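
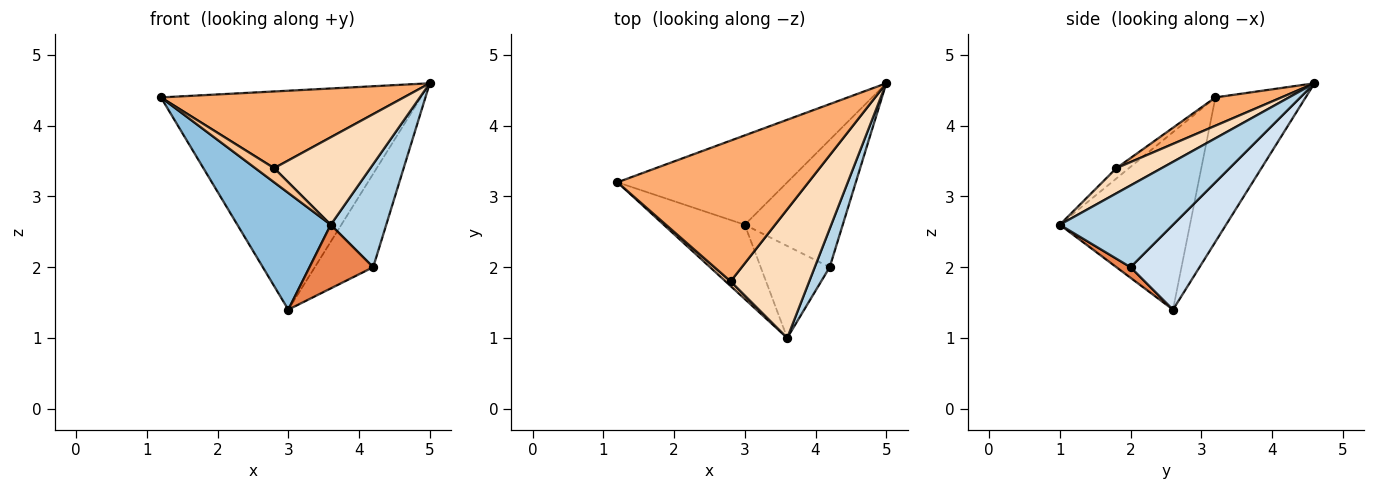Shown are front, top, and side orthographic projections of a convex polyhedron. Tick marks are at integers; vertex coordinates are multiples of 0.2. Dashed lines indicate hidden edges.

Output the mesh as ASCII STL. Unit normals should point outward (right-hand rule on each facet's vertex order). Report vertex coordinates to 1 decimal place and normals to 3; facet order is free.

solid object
 facet normal -0.306 0.881 -0.360
  outer loop
   vertex 3.0 2.6 1.4
   vertex 1.2 3.2 4.4
   vertex 5.0 4.6 4.6
  endloop
 endfacet
 facet normal -0.762 -0.547 -0.348
  outer loop
   vertex 3.0 2.6 1.4
   vertex 3.6 1.0 2.6
   vertex 1.2 3.2 4.4
  endloop
 endfacet
 facet normal 0.886 -0.434 0.162
  outer loop
   vertex 4.2 2.0 2.0
   vertex 5.0 4.6 4.6
   vertex 3.6 1.0 2.6
  endloop
 endfacet
 facet normal 0.573 0.485 -0.661
  outer loop
   vertex 4.2 2.0 2.0
   vertex 3.0 2.6 1.4
   vertex 5.0 4.6 4.6
  endloop
 endfacet
 facet normal 0.125 -0.565 -0.816
  outer loop
   vertex 4.2 2.0 2.0
   vertex 3.6 1.0 2.6
   vertex 3.0 2.6 1.4
  endloop
 endfacet
 facet normal 0.129 -0.475 0.871
  outer loop
   vertex 2.8 1.8 3.4
   vertex 5.0 4.6 4.6
   vertex 1.2 3.2 4.4
  endloop
 endfacet
 facet normal -0.535 -0.802 0.267
  outer loop
   vertex 2.8 1.8 3.4
   vertex 1.2 3.2 4.4
   vertex 3.6 1.0 2.6
  endloop
 endfacet
 facet normal 0.256 -0.544 0.799
  outer loop
   vertex 2.8 1.8 3.4
   vertex 3.6 1.0 2.6
   vertex 5.0 4.6 4.6
  endloop
 endfacet
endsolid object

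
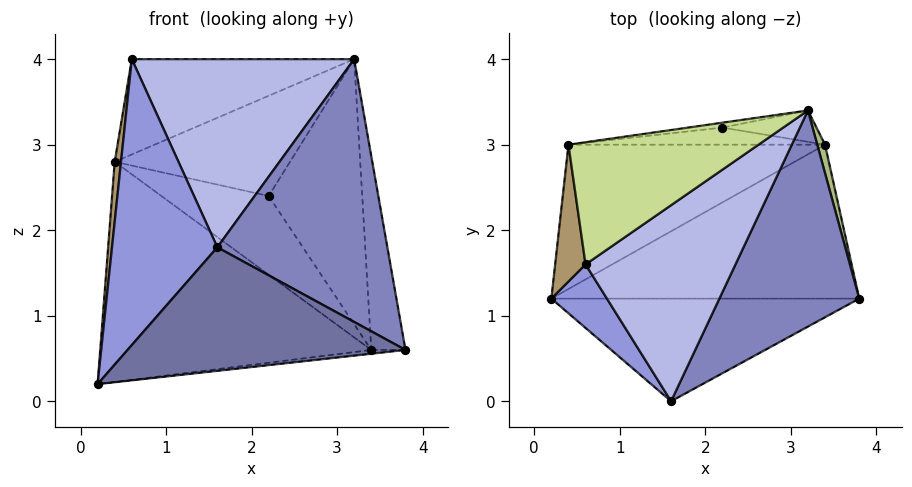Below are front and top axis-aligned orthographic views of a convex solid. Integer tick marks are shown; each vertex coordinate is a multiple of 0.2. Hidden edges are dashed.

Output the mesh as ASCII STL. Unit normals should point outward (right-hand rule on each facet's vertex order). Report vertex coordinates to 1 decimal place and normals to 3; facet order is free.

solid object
 facet normal 0.071 -0.767 -0.637
  outer loop
   vertex 1.6 0.0 1.8
   vertex 0.2 1.2 0.2
   vertex 3.8 1.2 0.6
  endloop
 endfacet
 facet normal 0.609 -0.613 0.504
  outer loop
   vertex 1.6 0.0 1.8
   vertex 3.8 1.2 0.6
   vertex 3.2 3.4 4.0
  endloop
 endfacet
 facet normal -0.735 -0.662 0.147
  outer loop
   vertex 0.6 1.6 4.0
   vertex 0.2 1.2 0.2
   vertex 1.6 0.0 1.8
  endloop
 endfacet
 facet normal 0.432 -0.624 0.651
  outer loop
   vertex 0.6 1.6 4.0
   vertex 1.6 0.0 1.8
   vertex 3.2 3.4 4.0
  endloop
 endfacet
 facet normal 0.110 0.025 -0.994
  outer loop
   vertex 3.4 3.0 0.6
   vertex 3.8 1.2 0.6
   vertex 0.2 1.2 0.2
  endloop
 endfacet
 facet normal 0.976 0.217 0.032
  outer loop
   vertex 3.4 3.0 0.6
   vertex 3.2 3.4 4.0
   vertex 3.8 1.2 0.6
  endloop
 endfacet
 facet normal -0.392 0.566 0.725
  outer loop
   vertex 0.4 3.0 2.8
   vertex 0.6 1.6 4.0
   vertex 3.2 3.4 4.0
  endloop
 endfacet
 facet normal -0.373 0.776 -0.509
  outer loop
   vertex 0.4 3.0 2.8
   vertex 3.4 3.0 0.6
   vertex 0.2 1.2 0.2
  endloop
 endfacet
 facet normal -0.993 -0.048 0.110
  outer loop
   vertex 0.4 3.0 2.8
   vertex 0.2 1.2 0.2
   vertex 0.6 1.6 4.0
  endloop
 endfacet
 facet normal -0.011 0.993 -0.117
  outer loop
   vertex 2.2 3.2 2.4
   vertex 3.2 3.4 4.0
   vertex 3.4 3.0 0.6
  endloop
 endfacet
 facet normal -0.121 0.991 -0.048
  outer loop
   vertex 2.2 3.2 2.4
   vertex 0.4 3.0 2.8
   vertex 3.2 3.4 4.0
  endloop
 endfacet
 facet normal -0.154 0.966 -0.210
  outer loop
   vertex 2.2 3.2 2.4
   vertex 3.4 3.0 0.6
   vertex 0.4 3.0 2.8
  endloop
 endfacet
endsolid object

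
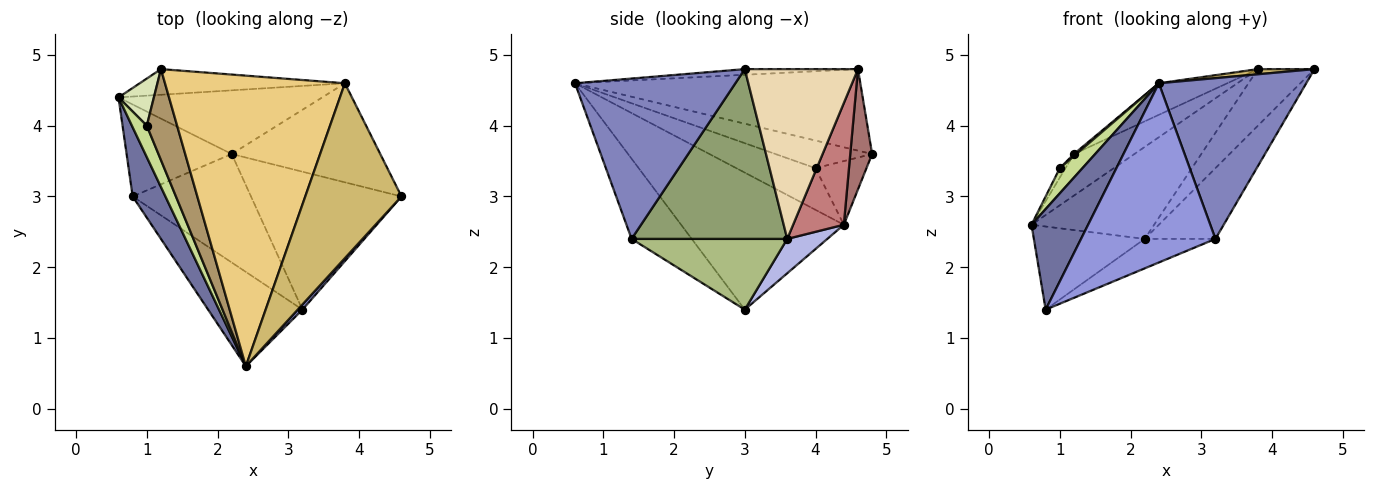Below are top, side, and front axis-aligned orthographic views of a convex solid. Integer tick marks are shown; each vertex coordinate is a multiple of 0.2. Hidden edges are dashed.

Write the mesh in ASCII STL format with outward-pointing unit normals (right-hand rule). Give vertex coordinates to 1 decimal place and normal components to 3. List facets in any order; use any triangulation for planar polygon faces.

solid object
 facet normal -0.921 -0.320 0.220
  outer loop
   vertex 0.8 3.0 1.4
   vertex 2.4 0.6 4.6
   vertex 0.6 4.4 2.6
  endloop
 endfacet
 facet normal 0.736 -0.677 0.022
  outer loop
   vertex 3.2 1.4 2.4
   vertex 4.6 3.0 4.8
   vertex 2.4 0.6 4.6
  endloop
 endfacet
 facet normal -0.368 -0.823 -0.433
  outer loop
   vertex 3.2 1.4 2.4
   vertex 2.4 0.6 4.6
   vertex 0.8 3.0 1.4
  endloop
 endfacet
 facet normal 0.236 0.652 -0.721
  outer loop
   vertex 2.2 3.6 2.4
   vertex 0.8 3.0 1.4
   vertex 0.6 4.4 2.6
  endloop
 endfacet
 facet normal 0.708 0.322 -0.628
  outer loop
   vertex 2.2 3.6 2.4
   vertex 4.6 3.0 4.8
   vertex 3.2 1.4 2.4
  endloop
 endfacet
 facet normal 0.500 0.227 -0.836
  outer loop
   vertex 2.2 3.6 2.4
   vertex 3.2 1.4 2.4
   vertex 0.8 3.0 1.4
  endloop
 endfacet
 facet normal -0.909 -0.260 0.325
  outer loop
   vertex 1.0 4.0 3.4
   vertex 0.6 4.4 2.6
   vertex 2.4 0.6 4.6
  endloop
 endfacet
 facet normal -0.870 0.097 0.483
  outer loop
   vertex 1.0 4.0 3.4
   vertex 1.2 4.8 3.6
   vertex 0.6 4.4 2.6
  endloop
 endfacet
 facet normal -0.673 -0.016 0.739
  outer loop
   vertex 1.0 4.0 3.4
   vertex 2.4 0.6 4.6
   vertex 1.2 4.8 3.6
  endloop
 endfacet
 facet normal -0.059 -0.029 0.998
  outer loop
   vertex 3.8 4.6 4.8
   vertex 2.4 0.6 4.6
   vertex 4.6 3.0 4.8
  endloop
 endfacet
 facet normal -0.411 0.098 0.906
  outer loop
   vertex 3.8 4.6 4.8
   vertex 1.2 4.8 3.6
   vertex 2.4 0.6 4.6
  endloop
 endfacet
 facet normal 0.704 0.352 -0.616
  outer loop
   vertex 3.8 4.6 4.8
   vertex 4.6 3.0 4.8
   vertex 2.2 3.6 2.4
  endloop
 endfacet
 facet normal 0.294 0.813 -0.502
  outer loop
   vertex 3.8 4.6 4.8
   vertex 0.6 4.4 2.6
   vertex 1.2 4.8 3.6
  endloop
 endfacet
 facet normal 0.322 0.778 -0.539
  outer loop
   vertex 3.8 4.6 4.8
   vertex 2.2 3.6 2.4
   vertex 0.6 4.4 2.6
  endloop
 endfacet
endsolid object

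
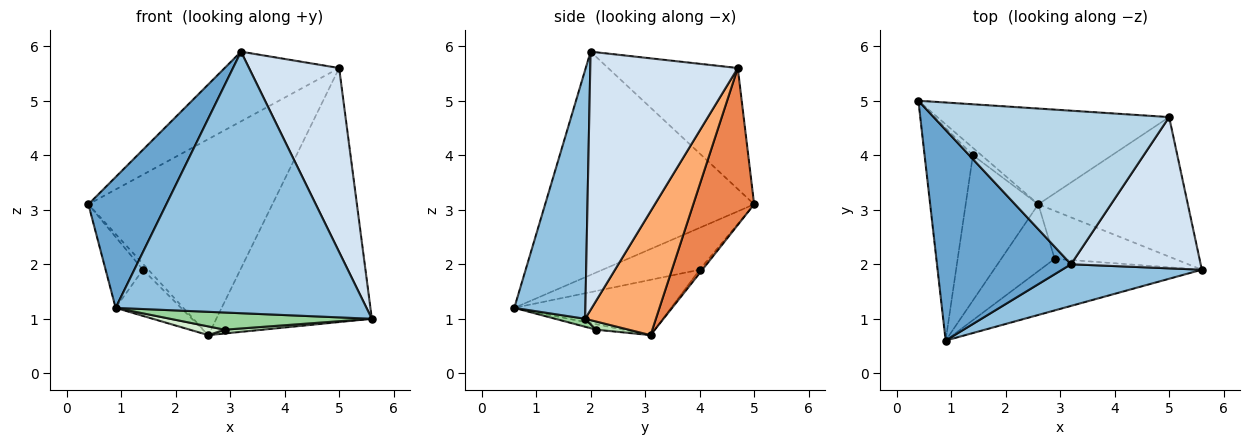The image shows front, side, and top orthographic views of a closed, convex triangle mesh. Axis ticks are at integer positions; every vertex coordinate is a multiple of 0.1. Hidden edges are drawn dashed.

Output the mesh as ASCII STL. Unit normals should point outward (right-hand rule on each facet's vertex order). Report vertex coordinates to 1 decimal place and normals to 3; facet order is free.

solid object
 facet normal -0.817 -0.305 0.490
  outer loop
   vertex 3.2 2.0 5.9
   vertex 0.4 5.0 3.1
   vertex 0.9 0.6 1.2
  endloop
 endfacet
 facet normal 0.269 -0.951 0.151
  outer loop
   vertex 3.2 2.0 5.9
   vertex 0.9 0.6 1.2
   vertex 5.6 1.9 1.0
  endloop
 endfacet
 facet normal -0.424 0.374 0.825
  outer loop
   vertex 5.0 4.7 5.6
   vertex 0.4 5.0 3.1
   vertex 3.2 2.0 5.9
  endloop
 endfacet
 facet normal 0.784 -0.479 0.394
  outer loop
   vertex 5.0 4.7 5.6
   vertex 3.2 2.0 5.9
   vertex 5.6 1.9 1.0
  endloop
 endfacet
 facet normal 0.285 0.861 -0.421
  outer loop
   vertex 2.6 3.1 0.7
   vertex 0.4 5.0 3.1
   vertex 5.0 4.7 5.6
  endloop
 endfacet
 facet normal 0.370 0.814 -0.447
  outer loop
   vertex 2.6 3.1 0.7
   vertex 5.0 4.7 5.6
   vertex 5.6 1.9 1.0
  endloop
 endfacet
 facet normal -0.635 0.244 -0.733
  outer loop
   vertex 1.4 4.0 1.9
   vertex 0.9 0.6 1.2
   vertex 0.4 5.0 3.1
  endloop
 endfacet
 facet normal -0.298 0.596 -0.745
  outer loop
   vertex 1.4 4.0 1.9
   vertex 0.4 5.0 3.1
   vertex 2.6 3.1 0.7
  endloop
 endfacet
 facet normal -0.587 0.245 -0.771
  outer loop
   vertex 1.4 4.0 1.9
   vertex 2.6 3.1 0.7
   vertex 0.9 0.6 1.2
  endloop
 endfacet
 facet normal 0.047 -0.315 -0.948
  outer loop
   vertex 2.9 2.1 0.8
   vertex 5.6 1.9 1.0
   vertex 0.9 0.6 1.2
  endloop
 endfacet
 facet normal 0.068 -0.079 -0.995
  outer loop
   vertex 2.9 2.1 0.8
   vertex 2.6 3.1 0.7
   vertex 5.6 1.9 1.0
  endloop
 endfacet
 facet normal -0.101 -0.129 -0.987
  outer loop
   vertex 2.9 2.1 0.8
   vertex 0.9 0.6 1.2
   vertex 2.6 3.1 0.7
  endloop
 endfacet
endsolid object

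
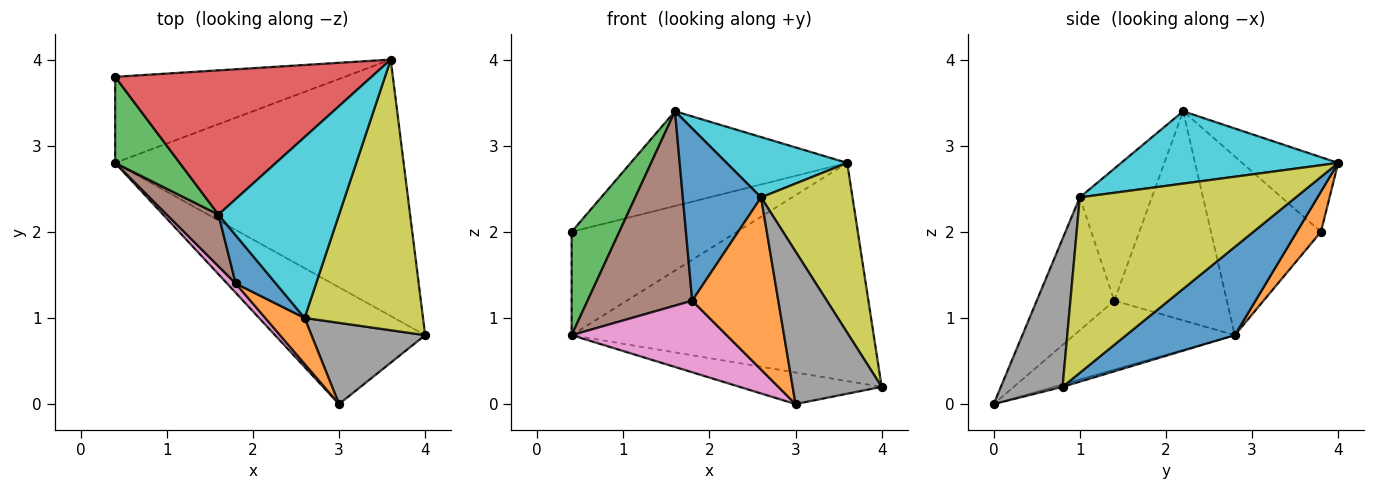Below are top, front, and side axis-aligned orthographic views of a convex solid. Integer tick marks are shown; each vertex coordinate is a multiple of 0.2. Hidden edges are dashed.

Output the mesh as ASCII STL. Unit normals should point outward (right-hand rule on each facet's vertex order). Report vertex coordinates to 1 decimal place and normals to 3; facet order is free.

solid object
 facet normal 0.227 0.631 -0.742
  outer loop
   vertex 3.6 4.0 2.8
   vertex 4.0 0.8 0.2
   vertex 0.4 2.8 0.8
  endloop
 endfacet
 facet normal 0.111 0.763 -0.636
  outer loop
   vertex 0.4 3.8 2.0
   vertex 3.6 4.0 2.8
   vertex 0.4 2.8 0.8
  endloop
 endfacet
 facet normal -0.871 -0.378 0.315
  outer loop
   vertex 0.4 3.8 2.0
   vertex 0.4 2.8 0.8
   vertex 1.6 2.2 3.4
  endloop
 endfacet
 facet normal -0.236 0.533 0.812
  outer loop
   vertex 0.4 3.8 2.0
   vertex 1.6 2.2 3.4
   vertex 3.6 4.0 2.8
  endloop
 endfacet
 facet normal -0.016 0.261 -0.965
  outer loop
   vertex 3.0 0.0 0.0
   vertex 0.4 2.8 0.8
   vertex 4.0 0.8 0.2
  endloop
 endfacet
 facet normal -0.721 -0.670 0.178
  outer loop
   vertex 1.8 1.4 1.2
   vertex 1.6 2.2 3.4
   vertex 0.4 2.8 0.8
  endloop
 endfacet
 facet normal -0.717 -0.691 0.090
  outer loop
   vertex 1.8 1.4 1.2
   vertex 0.4 2.8 0.8
   vertex 3.0 0.0 0.0
  endloop
 endfacet
 facet normal 0.522 -0.753 0.401
  outer loop
   vertex 2.6 1.0 2.4
   vertex 3.0 0.0 0.0
   vertex 4.0 0.8 0.2
  endloop
 endfacet
 facet normal 0.782 -0.331 0.528
  outer loop
   vertex 2.6 1.0 2.4
   vertex 4.0 0.8 0.2
   vertex 3.6 4.0 2.8
  endloop
 endfacet
 facet normal 0.495 -0.275 0.824
  outer loop
   vertex 2.6 1.0 2.4
   vertex 3.6 4.0 2.8
   vertex 1.6 2.2 3.4
  endloop
 endfacet
 facet normal -0.663 -0.721 0.202
  outer loop
   vertex 2.6 1.0 2.4
   vertex 1.6 2.2 3.4
   vertex 1.8 1.4 1.2
  endloop
 endfacet
 facet normal -0.656 -0.729 0.194
  outer loop
   vertex 2.6 1.0 2.4
   vertex 1.8 1.4 1.2
   vertex 3.0 0.0 0.0
  endloop
 endfacet
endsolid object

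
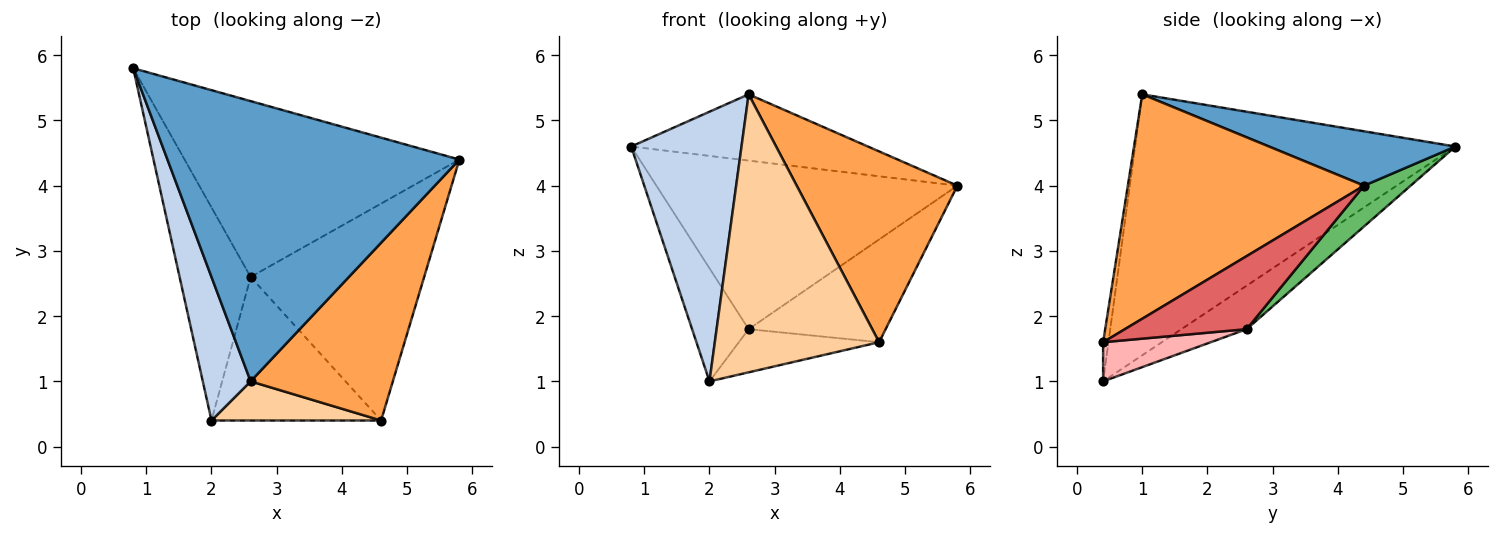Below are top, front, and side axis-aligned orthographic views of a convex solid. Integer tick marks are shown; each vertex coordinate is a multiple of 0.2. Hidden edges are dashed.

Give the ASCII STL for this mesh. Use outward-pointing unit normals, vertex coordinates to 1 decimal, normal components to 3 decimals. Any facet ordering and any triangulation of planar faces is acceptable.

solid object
 facet normal 0.178 0.226 0.958
  outer loop
   vertex 2.6 1.0 5.4
   vertex 5.8 4.4 4.0
   vertex 0.8 5.8 4.6
  endloop
 endfacet
 facet normal -0.932 -0.321 0.171
  outer loop
   vertex 2.6 1.0 5.4
   vertex 0.8 5.8 4.6
   vertex 2.0 0.4 1.0
  endloop
 endfacet
 facet normal 0.732 -0.498 0.464
  outer loop
   vertex 4.6 0.4 1.6
   vertex 5.8 4.4 4.0
   vertex 2.6 1.0 5.4
  endloop
 endfacet
 facet normal -0.032 -0.990 0.139
  outer loop
   vertex 4.6 0.4 1.6
   vertex 2.6 1.0 5.4
   vertex 2.0 0.4 1.0
  endloop
 endfacet
 facet normal 0.107 0.688 -0.718
  outer loop
   vertex 2.6 2.6 1.8
   vertex 0.8 5.8 4.6
   vertex 5.8 4.4 4.0
  endloop
 endfacet
 facet normal -0.476 0.412 -0.777
  outer loop
   vertex 2.6 2.6 1.8
   vertex 2.0 0.4 1.0
   vertex 0.8 5.8 4.6
  endloop
 endfacet
 facet normal 0.356 0.400 -0.845
  outer loop
   vertex 2.6 2.6 1.8
   vertex 5.8 4.4 4.0
   vertex 4.6 0.4 1.6
  endloop
 endfacet
 facet normal 0.216 0.281 -0.935
  outer loop
   vertex 2.6 2.6 1.8
   vertex 4.6 0.4 1.6
   vertex 2.0 0.4 1.0
  endloop
 endfacet
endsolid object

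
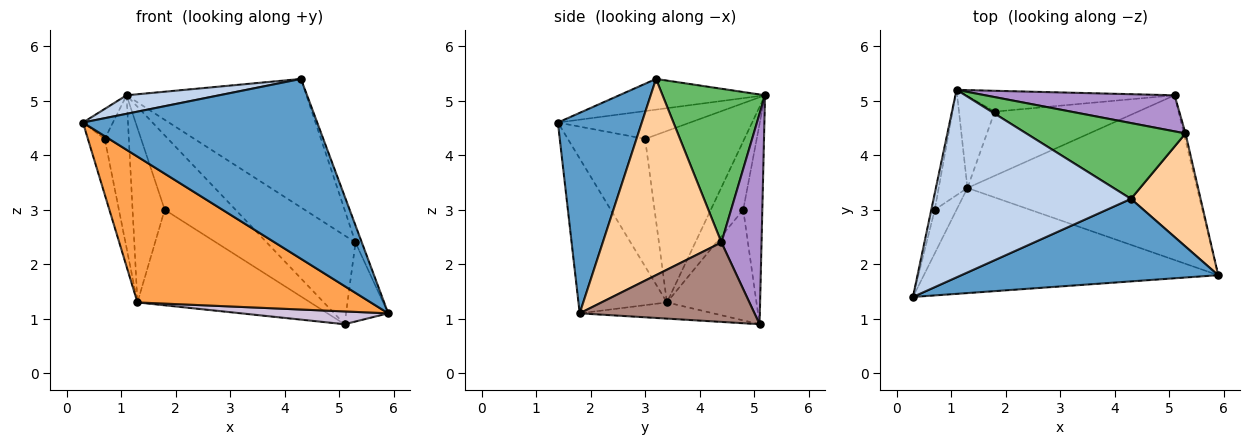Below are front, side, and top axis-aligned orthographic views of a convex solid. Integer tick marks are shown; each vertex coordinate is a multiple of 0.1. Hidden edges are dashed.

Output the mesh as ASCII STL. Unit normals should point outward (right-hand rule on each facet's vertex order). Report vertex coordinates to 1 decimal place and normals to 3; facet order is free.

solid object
 facet normal 0.310 -0.864 0.397
  outer loop
   vertex 4.3 3.2 5.4
   vertex 0.3 1.4 4.6
   vertex 5.9 1.8 1.1
  endloop
 endfacet
 facet normal -0.153 -0.097 0.983
  outer loop
   vertex 4.3 3.2 5.4
   vertex 1.1 5.2 5.1
   vertex 0.3 1.4 4.6
  endloop
 endfacet
 facet normal -0.294 -0.775 -0.559
  outer loop
   vertex 1.3 3.4 1.3
   vertex 5.9 1.8 1.1
   vertex 0.3 1.4 4.6
  endloop
 endfacet
 facet normal 0.941 0.050 0.334
  outer loop
   vertex 5.3 4.4 2.4
   vertex 4.3 3.2 5.4
   vertex 5.9 1.8 1.1
  endloop
 endfacet
 facet normal 0.441 0.773 0.456
  outer loop
   vertex 5.3 4.4 2.4
   vertex 1.1 5.2 5.1
   vertex 4.3 3.2 5.4
  endloop
 endfacet
 facet normal -0.968 0.220 -0.120
  outer loop
   vertex 0.7 3.0 4.3
   vertex 0.3 1.4 4.6
   vertex 1.1 5.2 5.1
  endloop
 endfacet
 facet normal -0.964 0.210 -0.165
  outer loop
   vertex 0.7 3.0 4.3
   vertex 1.3 3.4 1.3
   vertex 0.3 1.4 4.6
  endloop
 endfacet
 facet normal -0.959 0.233 -0.161
  outer loop
   vertex 0.7 3.0 4.3
   vertex 1.1 5.2 5.1
   vertex 1.3 3.4 1.3
  endloop
 endfacet
 facet normal 0.386 0.855 0.347
  outer loop
   vertex 5.1 5.1 0.9
   vertex 1.1 5.2 5.1
   vertex 5.3 4.4 2.4
  endloop
 endfacet
 facet normal -0.070 -0.077 -0.995
  outer loop
   vertex 5.1 5.1 0.9
   vertex 5.9 1.8 1.1
   vertex 1.3 3.4 1.3
  endloop
 endfacet
 facet normal 0.972 0.234 -0.020
  outer loop
   vertex 5.1 5.1 0.9
   vertex 5.3 4.4 2.4
   vertex 5.9 1.8 1.1
  endloop
 endfacet
 facet normal -0.666 0.660 -0.348
  outer loop
   vertex 1.8 4.8 3.0
   vertex 1.3 3.4 1.3
   vertex 1.1 5.2 5.1
  endloop
 endfacet
 facet normal -0.251 0.932 -0.261
  outer loop
   vertex 1.8 4.8 3.0
   vertex 1.1 5.2 5.1
   vertex 5.1 5.1 0.9
  endloop
 endfacet
 facet normal -0.395 0.763 -0.512
  outer loop
   vertex 1.8 4.8 3.0
   vertex 5.1 5.1 0.9
   vertex 1.3 3.4 1.3
  endloop
 endfacet
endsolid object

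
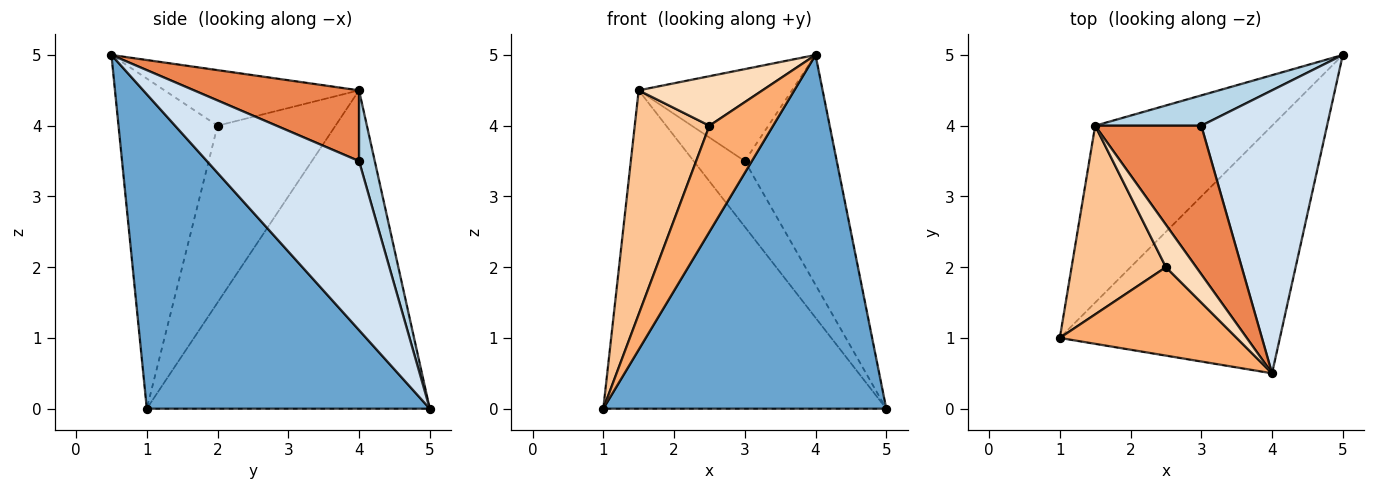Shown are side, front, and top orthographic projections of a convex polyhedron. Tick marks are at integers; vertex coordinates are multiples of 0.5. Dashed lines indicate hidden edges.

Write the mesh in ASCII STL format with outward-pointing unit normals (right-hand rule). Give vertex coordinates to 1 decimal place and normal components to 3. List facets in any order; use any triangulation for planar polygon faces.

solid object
 facet normal 0.634 -0.634 -0.444
  outer loop
   vertex 4.0 0.5 5.0
   vertex 1.0 1.0 0.0
   vertex 5.0 5.0 0.0
  endloop
 endfacet
 facet normal -0.658 0.658 -0.366
  outer loop
   vertex 1.5 4.0 4.5
   vertex 5.0 5.0 0.0
   vertex 1.0 1.0 0.0
  endloop
 endfacet
 facet normal 0.269 0.874 0.404
  outer loop
   vertex 3.0 4.0 3.5
   vertex 5.0 5.0 0.0
   vertex 1.5 4.0 4.5
  endloop
 endfacet
 facet normal 0.722 0.436 0.537
  outer loop
   vertex 3.0 4.0 3.5
   vertex 4.0 0.5 5.0
   vertex 5.0 5.0 0.0
  endloop
 endfacet
 facet normal 0.493 0.458 0.740
  outer loop
   vertex 3.0 4.0 3.5
   vertex 1.5 4.0 4.5
   vertex 4.0 0.5 5.0
  endloop
 endfacet
 facet normal -0.767 -0.493 0.411
  outer loop
   vertex 2.5 2.0 4.0
   vertex 1.0 1.0 0.0
   vertex 4.0 0.5 5.0
  endloop
 endfacet
 facet normal -0.770 -0.488 0.411
  outer loop
   vertex 2.5 2.0 4.0
   vertex 1.5 4.0 4.5
   vertex 1.0 1.0 0.0
  endloop
 endfacet
 facet normal -0.766 -0.488 0.418
  outer loop
   vertex 2.5 2.0 4.0
   vertex 4.0 0.5 5.0
   vertex 1.5 4.0 4.5
  endloop
 endfacet
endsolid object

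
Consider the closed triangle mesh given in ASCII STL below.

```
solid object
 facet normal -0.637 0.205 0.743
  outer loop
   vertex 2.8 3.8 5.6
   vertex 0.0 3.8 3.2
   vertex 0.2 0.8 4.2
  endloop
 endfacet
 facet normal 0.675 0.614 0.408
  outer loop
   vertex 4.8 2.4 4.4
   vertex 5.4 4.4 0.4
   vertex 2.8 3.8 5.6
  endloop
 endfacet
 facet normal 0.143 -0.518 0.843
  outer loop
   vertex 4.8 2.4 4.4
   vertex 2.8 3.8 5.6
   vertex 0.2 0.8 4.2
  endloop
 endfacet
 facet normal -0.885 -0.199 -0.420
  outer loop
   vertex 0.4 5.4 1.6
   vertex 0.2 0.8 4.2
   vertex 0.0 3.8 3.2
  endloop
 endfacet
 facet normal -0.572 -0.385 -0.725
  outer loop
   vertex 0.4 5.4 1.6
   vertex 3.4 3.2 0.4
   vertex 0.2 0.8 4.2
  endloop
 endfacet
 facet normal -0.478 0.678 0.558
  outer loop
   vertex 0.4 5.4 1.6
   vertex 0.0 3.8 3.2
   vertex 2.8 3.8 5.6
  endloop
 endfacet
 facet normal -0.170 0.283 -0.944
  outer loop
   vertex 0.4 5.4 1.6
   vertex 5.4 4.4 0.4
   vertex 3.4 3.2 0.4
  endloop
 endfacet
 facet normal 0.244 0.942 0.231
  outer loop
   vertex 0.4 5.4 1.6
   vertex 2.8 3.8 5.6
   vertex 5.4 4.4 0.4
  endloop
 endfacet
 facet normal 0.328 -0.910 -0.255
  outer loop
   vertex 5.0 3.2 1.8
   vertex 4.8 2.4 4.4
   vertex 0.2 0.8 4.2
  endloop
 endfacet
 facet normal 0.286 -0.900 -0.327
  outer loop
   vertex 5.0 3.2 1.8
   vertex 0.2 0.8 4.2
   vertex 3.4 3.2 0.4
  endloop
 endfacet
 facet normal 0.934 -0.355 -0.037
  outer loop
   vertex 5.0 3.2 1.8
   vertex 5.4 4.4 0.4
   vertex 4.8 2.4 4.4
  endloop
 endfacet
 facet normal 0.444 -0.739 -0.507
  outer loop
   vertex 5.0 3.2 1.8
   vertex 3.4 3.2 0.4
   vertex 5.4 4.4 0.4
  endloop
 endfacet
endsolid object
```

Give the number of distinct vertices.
8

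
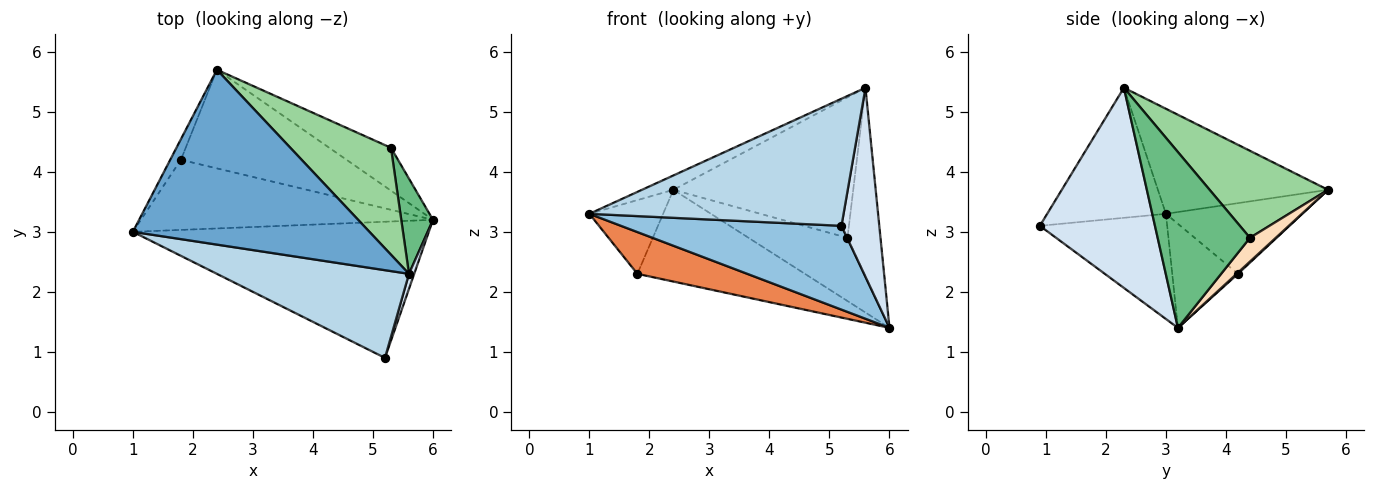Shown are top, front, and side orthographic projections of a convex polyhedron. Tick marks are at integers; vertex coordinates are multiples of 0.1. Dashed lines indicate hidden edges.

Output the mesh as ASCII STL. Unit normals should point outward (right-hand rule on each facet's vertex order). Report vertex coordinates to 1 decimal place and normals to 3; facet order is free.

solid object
 facet normal -0.405 0.075 0.911
  outer loop
   vertex 5.6 2.3 5.4
   vertex 2.4 5.7 3.7
   vertex 1.0 3.0 3.3
  endloop
 endfacet
 facet normal -0.290 -0.502 -0.815
  outer loop
   vertex 5.2 0.9 3.1
   vertex 1.0 3.0 3.3
   vertex 6.0 3.2 1.4
  endloop
 endfacet
 facet normal -0.359 -0.768 0.530
  outer loop
   vertex 5.2 0.9 3.1
   vertex 5.6 2.3 5.4
   vertex 1.0 3.0 3.3
  endloop
 endfacet
 facet normal 0.950 -0.312 0.025
  outer loop
   vertex 5.2 0.9 3.1
   vertex 6.0 3.2 1.4
   vertex 5.6 2.3 5.4
  endloop
 endfacet
 facet normal -0.293 -0.489 -0.821
  outer loop
   vertex 1.8 4.2 2.3
   vertex 6.0 3.2 1.4
   vertex 1.0 3.0 3.3
  endloop
 endfacet
 facet normal -0.872 0.472 -0.132
  outer loop
   vertex 1.8 4.2 2.3
   vertex 1.0 3.0 3.3
   vertex 2.4 5.7 3.7
  endloop
 endfacet
 facet normal 0.005 0.681 -0.732
  outer loop
   vertex 1.8 4.2 2.3
   vertex 2.4 5.7 3.7
   vertex 6.0 3.2 1.4
  endloop
 endfacet
 facet normal 0.211 0.809 -0.549
  outer loop
   vertex 5.3 4.4 2.9
   vertex 6.0 3.2 1.4
   vertex 2.4 5.7 3.7
  endloop
 endfacet
 facet normal 0.928 0.332 0.168
  outer loop
   vertex 5.3 4.4 2.9
   vertex 5.6 2.3 5.4
   vertex 6.0 3.2 1.4
  endloop
 endfacet
 facet normal 0.464 0.705 0.536
  outer loop
   vertex 5.3 4.4 2.9
   vertex 2.4 5.7 3.7
   vertex 5.6 2.3 5.4
  endloop
 endfacet
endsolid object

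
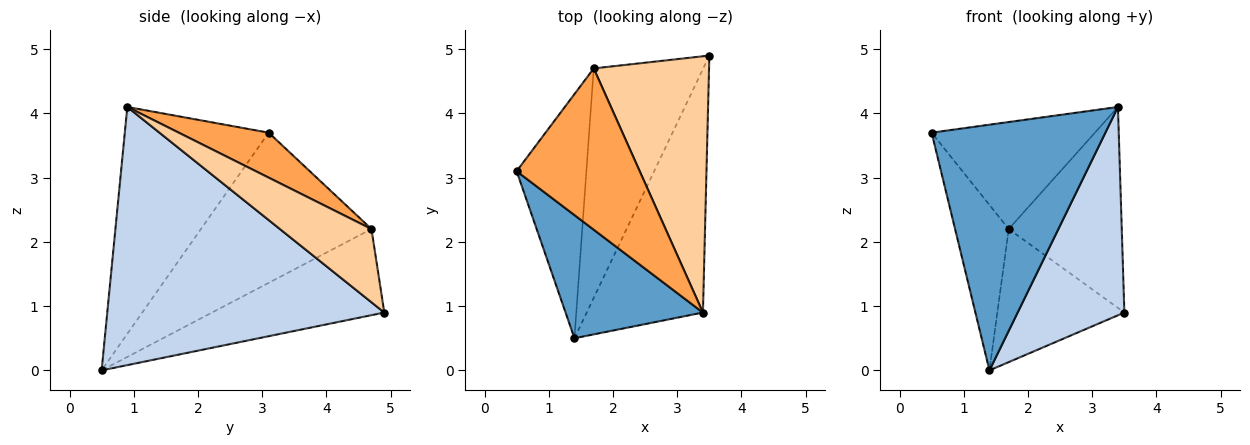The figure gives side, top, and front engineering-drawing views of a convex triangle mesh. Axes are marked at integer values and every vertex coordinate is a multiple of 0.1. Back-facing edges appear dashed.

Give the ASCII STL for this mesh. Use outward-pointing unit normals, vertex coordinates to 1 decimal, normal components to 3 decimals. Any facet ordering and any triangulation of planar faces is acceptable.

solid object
 facet normal -0.595 -0.719 0.360
  outer loop
   vertex 1.4 0.5 0.0
   vertex 3.4 0.9 4.1
   vertex 0.5 3.1 3.7
  endloop
 endfacet
 facet normal 0.860 -0.331 -0.387
  outer loop
   vertex 1.4 0.5 0.0
   vertex 3.5 4.9 0.9
   vertex 3.4 0.9 4.1
  endloop
 endfacet
 facet normal 0.291 0.529 0.797
  outer loop
   vertex 1.7 4.7 2.2
   vertex 0.5 3.1 3.7
   vertex 3.4 0.9 4.1
  endloop
 endfacet
 facet normal 0.447 0.552 0.704
  outer loop
   vertex 1.7 4.7 2.2
   vertex 3.4 0.9 4.1
   vertex 3.5 4.9 0.9
  endloop
 endfacet
 facet normal -0.872 0.274 -0.405
  outer loop
   vertex 1.7 4.7 2.2
   vertex 1.4 0.5 0.0
   vertex 0.5 3.1 3.7
  endloop
 endfacet
 facet normal -0.563 0.415 -0.715
  outer loop
   vertex 1.7 4.7 2.2
   vertex 3.5 4.9 0.9
   vertex 1.4 0.5 0.0
  endloop
 endfacet
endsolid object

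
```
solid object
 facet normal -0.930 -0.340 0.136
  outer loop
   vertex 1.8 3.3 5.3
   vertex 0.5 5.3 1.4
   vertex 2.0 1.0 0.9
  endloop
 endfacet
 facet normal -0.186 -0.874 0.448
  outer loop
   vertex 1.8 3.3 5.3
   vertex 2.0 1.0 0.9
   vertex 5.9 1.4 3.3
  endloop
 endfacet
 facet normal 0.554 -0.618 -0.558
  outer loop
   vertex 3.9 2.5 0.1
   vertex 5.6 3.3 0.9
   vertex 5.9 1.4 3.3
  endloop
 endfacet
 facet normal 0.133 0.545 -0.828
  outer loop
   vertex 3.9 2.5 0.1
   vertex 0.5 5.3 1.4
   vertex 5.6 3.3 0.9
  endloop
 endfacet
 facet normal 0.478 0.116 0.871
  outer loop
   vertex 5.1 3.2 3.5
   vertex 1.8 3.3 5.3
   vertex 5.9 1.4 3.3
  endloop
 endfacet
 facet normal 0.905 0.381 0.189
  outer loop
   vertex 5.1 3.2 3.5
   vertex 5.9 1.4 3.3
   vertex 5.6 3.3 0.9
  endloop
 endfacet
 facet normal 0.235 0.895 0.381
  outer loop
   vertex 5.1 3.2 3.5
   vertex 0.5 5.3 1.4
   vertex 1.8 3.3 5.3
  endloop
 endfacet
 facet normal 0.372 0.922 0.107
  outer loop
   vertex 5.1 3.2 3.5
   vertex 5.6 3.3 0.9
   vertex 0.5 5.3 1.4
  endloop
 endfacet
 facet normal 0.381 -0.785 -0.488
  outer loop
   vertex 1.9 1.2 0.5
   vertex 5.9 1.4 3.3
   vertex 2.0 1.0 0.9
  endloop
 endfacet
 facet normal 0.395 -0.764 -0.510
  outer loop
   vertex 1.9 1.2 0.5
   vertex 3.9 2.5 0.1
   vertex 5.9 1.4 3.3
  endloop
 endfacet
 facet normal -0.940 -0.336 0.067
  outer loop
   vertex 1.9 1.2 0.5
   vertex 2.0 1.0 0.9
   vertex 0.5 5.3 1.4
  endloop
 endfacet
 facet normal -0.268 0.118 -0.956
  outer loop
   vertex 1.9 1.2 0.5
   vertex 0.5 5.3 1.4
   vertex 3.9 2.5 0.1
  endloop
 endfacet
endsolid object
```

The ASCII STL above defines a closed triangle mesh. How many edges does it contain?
18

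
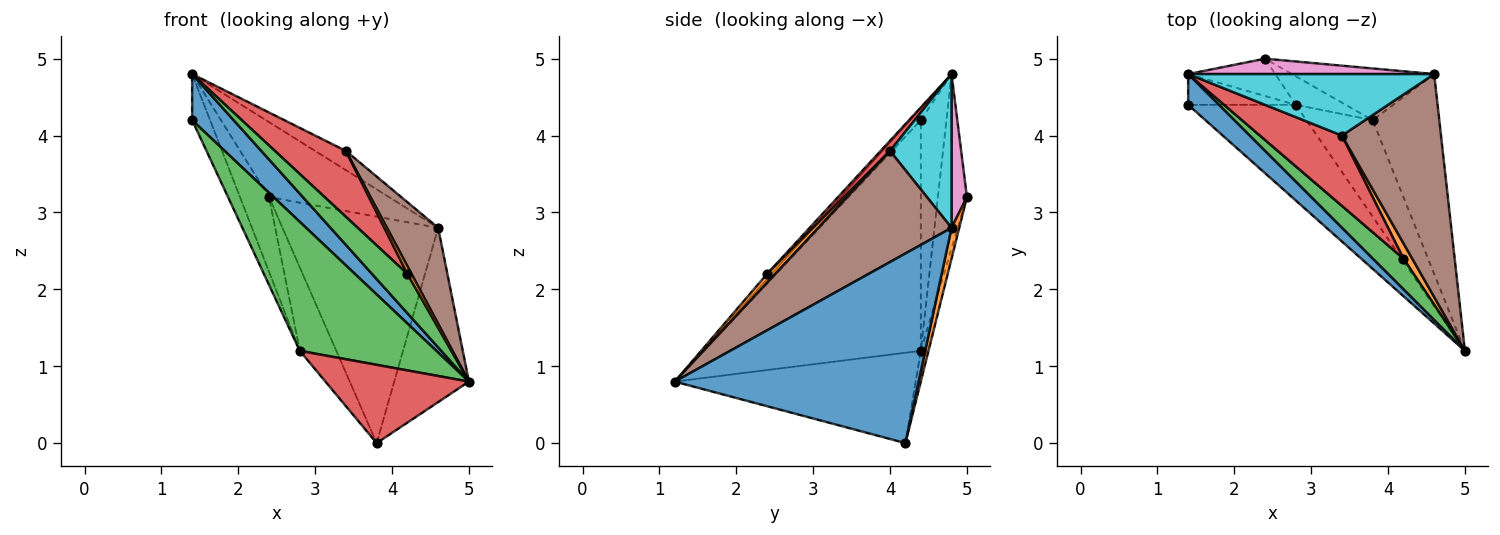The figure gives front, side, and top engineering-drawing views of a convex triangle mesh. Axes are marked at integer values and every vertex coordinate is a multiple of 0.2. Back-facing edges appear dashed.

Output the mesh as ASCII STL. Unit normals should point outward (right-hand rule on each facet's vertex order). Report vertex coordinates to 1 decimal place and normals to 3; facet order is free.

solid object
 facet normal 0.906 0.278 -0.318
  outer loop
   vertex 4.6 4.8 2.8
   vertex 5.0 1.2 0.8
   vertex 3.8 4.2 0.0
  endloop
 endfacet
 facet normal 0.048 0.974 -0.222
  outer loop
   vertex 4.6 4.8 2.8
   vertex 3.8 4.2 0.0
   vertex 2.4 5.0 3.2
  endloop
 endfacet
 facet normal -0.787 -0.495 -0.367
  outer loop
   vertex 2.8 4.4 1.2
   vertex 5.0 1.2 0.8
   vertex 1.4 4.4 4.2
  endloop
 endfacet
 facet normal -0.727 -0.433 -0.533
  outer loop
   vertex 2.8 4.4 1.2
   vertex 3.8 4.2 0.0
   vertex 5.0 1.2 0.8
  endloop
 endfacet
 facet normal -0.195 0.928 -0.317
  outer loop
   vertex 2.8 4.4 1.2
   vertex 2.4 5.0 3.2
   vertex 3.8 4.2 0.0
  endloop
 endfacet
 facet normal 0.717 -0.276 0.640
  outer loop
   vertex 3.4 4.0 3.8
   vertex 5.0 1.2 0.8
   vertex 4.6 4.8 2.8
  endloop
 endfacet
 facet normal 0.125 0.972 0.199
  outer loop
   vertex 1.4 4.8 4.8
   vertex 4.6 4.8 2.8
   vertex 2.4 5.0 3.2
  endloop
 endfacet
 facet normal -0.765 0.536 -0.357
  outer loop
   vertex 1.4 4.8 4.8
   vertex 2.8 4.4 1.2
   vertex 1.4 4.4 4.2
  endloop
 endfacet
 facet normal -0.667 0.667 -0.333
  outer loop
   vertex 1.4 4.8 4.8
   vertex 2.4 5.0 3.2
   vertex 2.8 4.4 1.2
  endloop
 endfacet
 facet normal 0.512 0.256 0.820
  outer loop
   vertex 1.4 4.8 4.8
   vertex 3.4 4.0 3.8
   vertex 4.6 4.8 2.8
  endloop
 endfacet
 facet normal -0.211 -0.813 0.542
  outer loop
   vertex 1.4 4.8 4.8
   vertex 1.4 4.4 4.2
   vertex 5.0 1.2 0.8
  endloop
 endfacet
 facet normal 0.667 -0.333 0.667
  outer loop
   vertex 4.2 2.4 2.2
   vertex 5.0 1.2 0.8
   vertex 3.4 4.0 3.8
  endloop
 endfacet
 facet normal -0.102 -0.783 0.613
  outer loop
   vertex 4.2 2.4 2.2
   vertex 1.4 4.8 4.8
   vertex 5.0 1.2 0.8
  endloop
 endfacet
 facet normal 0.091 -0.681 0.727
  outer loop
   vertex 4.2 2.4 2.2
   vertex 3.4 4.0 3.8
   vertex 1.4 4.8 4.8
  endloop
 endfacet
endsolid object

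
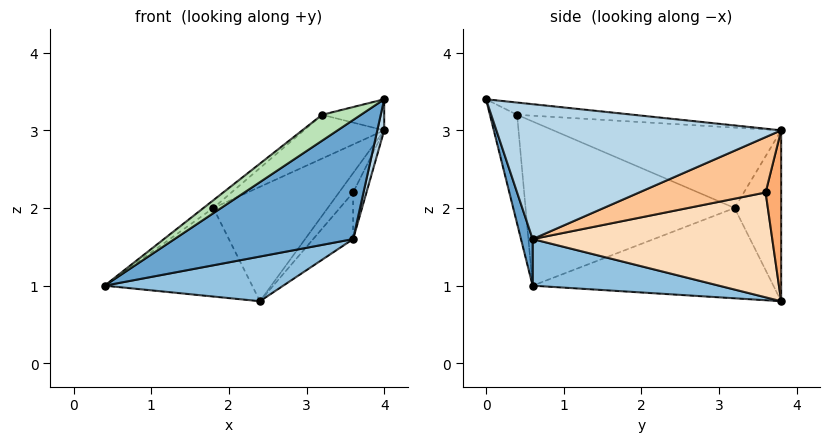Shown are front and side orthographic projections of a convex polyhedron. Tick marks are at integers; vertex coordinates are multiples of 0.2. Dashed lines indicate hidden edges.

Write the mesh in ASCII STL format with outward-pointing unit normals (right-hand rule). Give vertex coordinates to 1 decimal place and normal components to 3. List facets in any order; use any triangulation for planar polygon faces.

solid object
 facet normal 0.061 -0.943 -0.328
  outer loop
   vertex 3.6 0.6 1.6
   vertex 4.0 0.0 3.4
   vertex 0.4 0.6 1.0
  endloop
 endfacet
 facet normal 0.181 -0.174 -0.968
  outer loop
   vertex 3.6 0.6 1.6
   vertex 0.4 0.6 1.0
   vertex 2.4 3.8 0.8
  endloop
 endfacet
 facet normal 0.974 -0.024 -0.224
  outer loop
   vertex 3.6 0.6 1.6
   vertex 4.0 3.8 3.0
   vertex 4.0 0.0 3.4
  endloop
 endfacet
 facet normal -0.841 0.516 -0.163
  outer loop
   vertex 1.8 3.2 2.0
   vertex 2.4 3.8 0.8
   vertex 0.4 0.6 1.0
  endloop
 endfacet
 facet normal -0.364 0.893 0.265
  outer loop
   vertex 1.8 3.2 2.0
   vertex 4.0 3.8 3.0
   vertex 2.4 3.8 0.8
  endloop
 endfacet
 facet normal 0.652 0.592 -0.474
  outer loop
   vertex 3.6 3.6 2.2
   vertex 2.4 3.8 0.8
   vertex 4.0 3.8 3.0
  endloop
 endfacet
 facet normal 0.881 0.093 -0.464
  outer loop
   vertex 3.6 3.6 2.2
   vertex 4.0 3.8 3.0
   vertex 3.6 0.6 1.6
  endloop
 endfacet
 facet normal 0.762 0.127 -0.635
  outer loop
   vertex 3.6 3.6 2.2
   vertex 3.6 0.6 1.6
   vertex 2.4 3.8 0.8
  endloop
 endfacet
 facet normal -0.193 0.103 0.976
  outer loop
   vertex 3.2 0.4 3.2
   vertex 4.0 0.0 3.4
   vertex 4.0 3.8 3.0
  endloop
 endfacet
 facet normal -0.444 0.156 0.882
  outer loop
   vertex 3.2 0.4 3.2
   vertex 4.0 3.8 3.0
   vertex 1.8 3.2 2.0
  endloop
 endfacet
 facet normal -0.480 -0.685 0.548
  outer loop
   vertex 3.2 0.4 3.2
   vertex 0.4 0.6 1.0
   vertex 4.0 0.0 3.4
  endloop
 endfacet
 facet normal -0.616 0.029 0.787
  outer loop
   vertex 3.2 0.4 3.2
   vertex 1.8 3.2 2.0
   vertex 0.4 0.6 1.0
  endloop
 endfacet
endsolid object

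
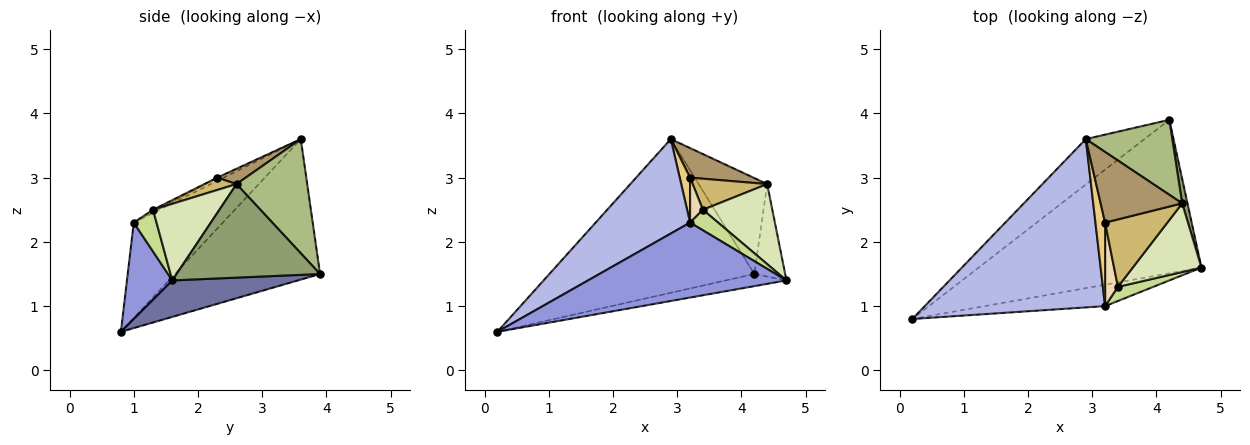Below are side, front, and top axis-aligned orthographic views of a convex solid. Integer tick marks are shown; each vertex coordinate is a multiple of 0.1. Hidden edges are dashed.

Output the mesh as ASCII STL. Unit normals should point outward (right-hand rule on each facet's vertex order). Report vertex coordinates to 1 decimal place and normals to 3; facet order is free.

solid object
 facet normal 0.161 0.078 -0.984
  outer loop
   vertex 4.2 3.9 1.5
   vertex 4.7 1.6 1.4
   vertex 0.2 0.8 0.6
  endloop
 endfacet
 facet normal -0.562 0.793 -0.235
  outer loop
   vertex 2.9 3.6 3.6
   vertex 4.2 3.9 1.5
   vertex 0.2 0.8 0.6
  endloop
 endfacet
 facet normal 0.215 -0.939 -0.268
  outer loop
   vertex 3.2 1.0 2.3
   vertex 0.2 0.8 0.6
   vertex 4.7 1.6 1.4
  endloop
 endfacet
 facet normal -0.419 -0.444 0.792
  outer loop
   vertex 3.2 1.0 2.3
   vertex 2.9 3.6 3.6
   vertex 0.2 0.8 0.6
  endloop
 endfacet
 facet normal 0.976 0.210 0.055
  outer loop
   vertex 4.4 2.6 2.9
   vertex 4.7 1.6 1.4
   vertex 4.2 3.9 1.5
  endloop
 endfacet
 facet normal 0.631 0.612 0.478
  outer loop
   vertex 4.4 2.6 2.9
   vertex 4.2 3.9 1.5
   vertex 2.9 3.6 3.6
  endloop
 endfacet
 facet normal 0.556 -0.685 0.471
  outer loop
   vertex 3.4 1.3 2.5
   vertex 3.2 1.0 2.3
   vertex 4.7 1.6 1.4
  endloop
 endfacet
 facet normal 0.588 -0.614 0.527
  outer loop
   vertex 3.4 1.3 2.5
   vertex 4.7 1.6 1.4
   vertex 4.4 2.6 2.9
  endloop
 endfacet
 facet normal 0.171 -0.380 0.909
  outer loop
   vertex 3.2 2.3 3.0
   vertex 4.4 2.6 2.9
   vertex 2.9 3.6 3.6
  endloop
 endfacet
 facet normal 0.177 -0.412 0.894
  outer loop
   vertex 3.2 2.3 3.0
   vertex 3.4 1.3 2.5
   vertex 4.4 2.6 2.9
  endloop
 endfacet
 facet normal -0.282 -0.455 0.845
  outer loop
   vertex 3.2 2.3 3.0
   vertex 2.9 3.6 3.6
   vertex 3.2 1.0 2.3
  endloop
 endfacet
 facet normal -0.167 -0.467 0.868
  outer loop
   vertex 3.2 2.3 3.0
   vertex 3.2 1.0 2.3
   vertex 3.4 1.3 2.5
  endloop
 endfacet
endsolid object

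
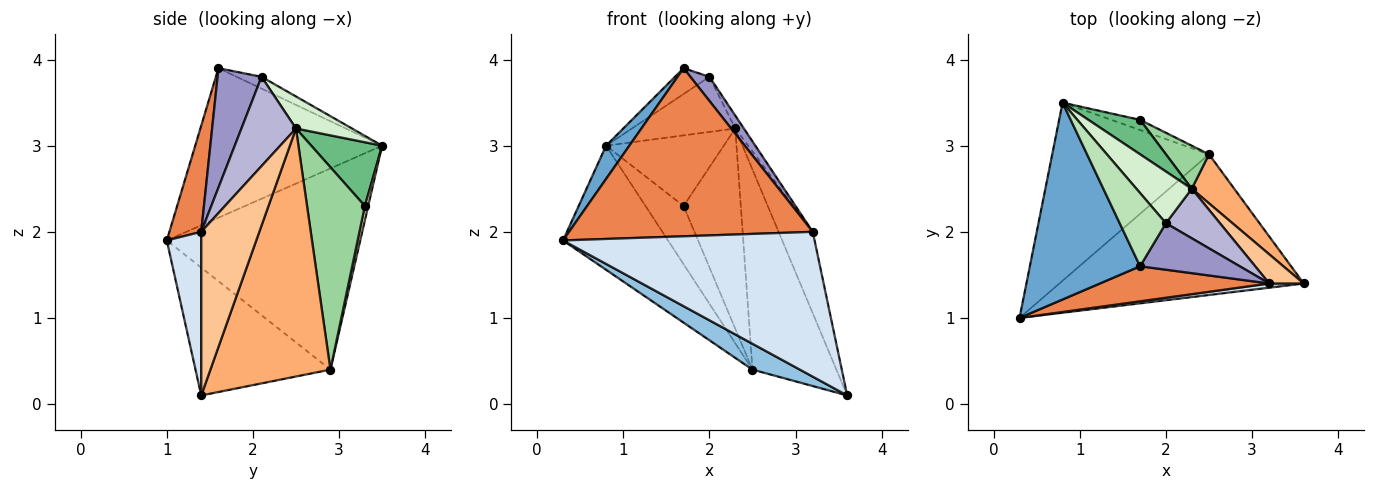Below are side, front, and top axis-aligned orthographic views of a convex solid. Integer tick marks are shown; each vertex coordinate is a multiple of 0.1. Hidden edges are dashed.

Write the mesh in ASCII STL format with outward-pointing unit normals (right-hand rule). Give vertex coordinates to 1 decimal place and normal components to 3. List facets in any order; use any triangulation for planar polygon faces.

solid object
 facet normal -0.801 -0.100 0.590
  outer loop
   vertex 1.7 1.6 3.9
   vertex 0.8 3.5 3.0
   vertex 0.3 1.0 1.9
  endloop
 endfacet
 facet normal -0.458 -0.161 -0.875
  outer loop
   vertex 2.5 2.9 0.4
   vertex 3.6 1.4 0.1
   vertex 0.3 1.0 1.9
  endloop
 endfacet
 facet normal -0.725 0.394 -0.565
  outer loop
   vertex 2.5 2.9 0.4
   vertex 0.3 1.0 1.9
   vertex 0.8 3.5 3.0
  endloop
 endfacet
 facet normal 0.136 -0.990 0.029
  outer loop
   vertex 3.2 1.4 2.0
   vertex 0.3 1.0 1.9
   vertex 3.6 1.4 0.1
  endloop
 endfacet
 facet normal 0.127 -0.971 0.202
  outer loop
   vertex 3.2 1.4 2.0
   vertex 1.7 1.6 3.9
   vertex 0.3 1.0 1.9
  endloop
 endfacet
 facet normal 0.812 0.567 0.139
  outer loop
   vertex 2.3 2.5 3.2
   vertex 3.6 1.4 0.1
   vertex 2.5 2.9 0.4
  endloop
 endfacet
 facet normal 0.848 0.499 0.179
  outer loop
   vertex 2.3 2.5 3.2
   vertex 3.2 1.4 2.0
   vertex 3.6 1.4 0.1
  endloop
 endfacet
 facet normal 0.085 0.982 -0.171
  outer loop
   vertex 1.7 3.3 2.3
   vertex 2.5 2.9 0.4
   vertex 0.8 3.5 3.0
  endloop
 endfacet
 facet normal 0.476 0.791 0.386
  outer loop
   vertex 1.7 3.3 2.3
   vertex 0.8 3.5 3.0
   vertex 2.3 2.5 3.2
  endloop
 endfacet
 facet normal 0.703 0.695 0.150
  outer loop
   vertex 1.7 3.3 2.3
   vertex 2.3 2.5 3.2
   vertex 2.5 2.9 0.4
  endloop
 endfacet
 facet normal -0.234 0.324 0.917
  outer loop
   vertex 2.0 2.1 3.8
   vertex 0.8 3.5 3.0
   vertex 1.7 1.6 3.9
  endloop
 endfacet
 facet normal 0.368 0.678 0.636
  outer loop
   vertex 2.0 2.1 3.8
   vertex 2.3 2.5 3.2
   vertex 0.8 3.5 3.0
  endloop
 endfacet
 facet normal 0.728 -0.315 0.608
  outer loop
   vertex 2.0 2.1 3.8
   vertex 1.7 1.6 3.9
   vertex 3.2 1.4 2.0
  endloop
 endfacet
 facet normal 0.848 0.134 0.513
  outer loop
   vertex 2.0 2.1 3.8
   vertex 3.2 1.4 2.0
   vertex 2.3 2.5 3.2
  endloop
 endfacet
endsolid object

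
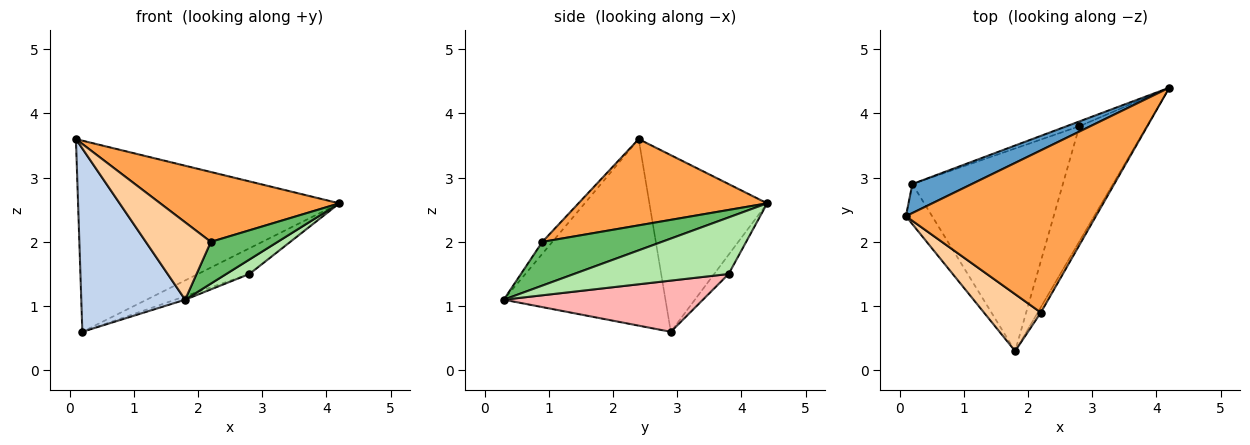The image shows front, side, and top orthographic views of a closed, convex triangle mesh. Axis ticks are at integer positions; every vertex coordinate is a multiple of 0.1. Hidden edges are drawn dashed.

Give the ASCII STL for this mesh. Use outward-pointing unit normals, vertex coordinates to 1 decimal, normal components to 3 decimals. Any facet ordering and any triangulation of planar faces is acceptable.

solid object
 facet normal -0.407 0.903 0.137
  outer loop
   vertex 0.2 2.9 0.6
   vertex 0.1 2.4 3.6
   vertex 4.2 4.4 2.6
  endloop
 endfacet
 facet normal -0.836 -0.537 -0.117
  outer loop
   vertex 0.2 2.9 0.6
   vertex 1.8 0.3 1.1
   vertex 0.1 2.4 3.6
  endloop
 endfacet
 facet normal 0.385 -0.365 0.848
  outer loop
   vertex 2.2 0.9 2.0
   vertex 4.2 4.4 2.6
   vertex 0.1 2.4 3.6
  endloop
 endfacet
 facet normal -0.123 -0.800 0.588
  outer loop
   vertex 2.2 0.9 2.0
   vertex 0.1 2.4 3.6
   vertex 1.8 0.3 1.1
  endloop
 endfacet
 facet normal 0.871 -0.487 -0.062
  outer loop
   vertex 2.2 0.9 2.0
   vertex 1.8 0.3 1.1
   vertex 4.2 4.4 2.6
  endloop
 endfacet
 facet normal 0.640 -0.096 -0.762
  outer loop
   vertex 2.8 3.8 1.5
   vertex 4.2 4.4 2.6
   vertex 1.8 0.3 1.1
  endloop
 endfacet
 facet normal -0.266 0.947 -0.178
  outer loop
   vertex 2.8 3.8 1.5
   vertex 0.2 2.9 0.6
   vertex 4.2 4.4 2.6
  endloop
 endfacet
 facet normal 0.322 0.016 -0.947
  outer loop
   vertex 2.8 3.8 1.5
   vertex 1.8 0.3 1.1
   vertex 0.2 2.9 0.6
  endloop
 endfacet
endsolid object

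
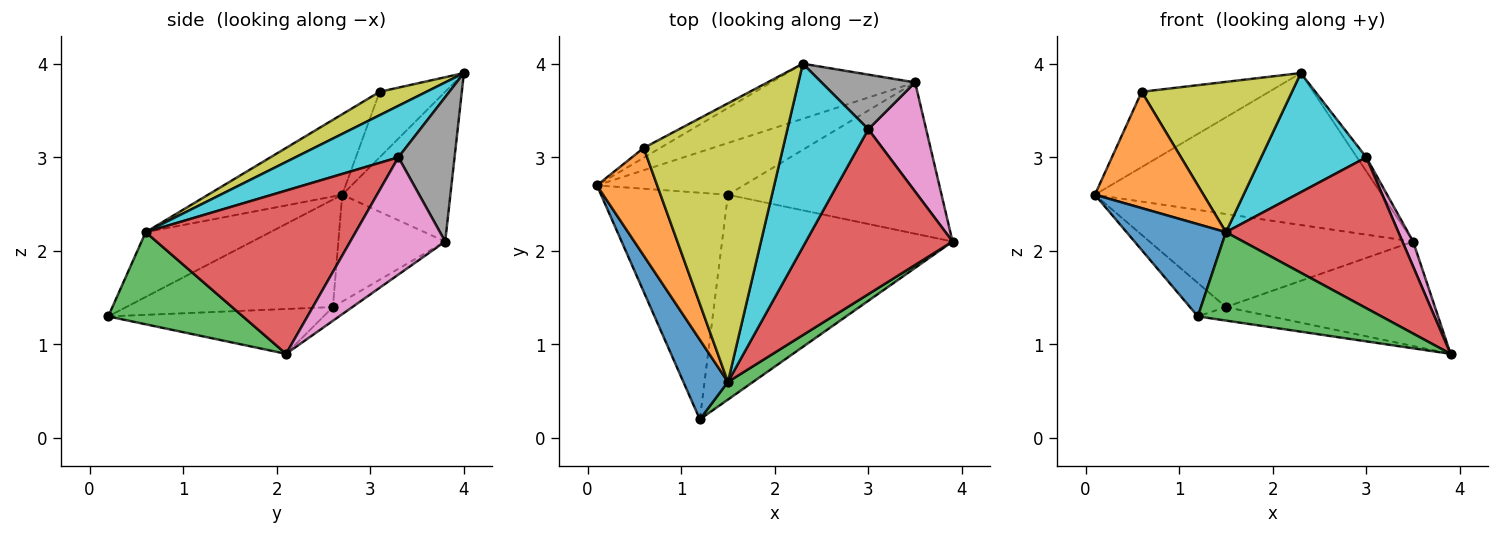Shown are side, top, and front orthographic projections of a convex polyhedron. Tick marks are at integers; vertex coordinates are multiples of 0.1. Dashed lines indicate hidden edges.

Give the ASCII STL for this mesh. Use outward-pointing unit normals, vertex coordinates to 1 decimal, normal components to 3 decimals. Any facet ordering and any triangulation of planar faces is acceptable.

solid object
 facet normal -0.334 0.886 -0.321
  outer loop
   vertex 3.5 3.8 2.1
   vertex 0.1 2.7 2.6
   vertex 2.3 4.0 3.9
  endloop
 endfacet
 facet normal -0.642 0.112 -0.758
  outer loop
   vertex 1.5 2.6 1.4
   vertex 1.2 0.2 1.3
   vertex 0.1 2.7 2.6
  endloop
 endfacet
 facet normal -0.191 0.065 -0.980
  outer loop
   vertex 1.5 2.6 1.4
   vertex 3.9 2.1 0.9
   vertex 1.2 0.2 1.3
  endloop
 endfacet
 facet normal -0.334 0.824 -0.458
  outer loop
   vertex 1.5 2.6 1.4
   vertex 0.1 2.7 2.6
   vertex 3.5 3.8 2.1
  endloop
 endfacet
 facet normal -0.053 0.568 -0.822
  outer loop
   vertex 1.5 2.6 1.4
   vertex 3.5 3.8 2.1
   vertex 3.9 2.1 0.9
  endloop
 endfacet
 facet normal -0.454 0.883 -0.115
  outer loop
   vertex 0.6 3.1 3.7
   vertex 2.3 4.0 3.9
   vertex 0.1 2.7 2.6
  endloop
 endfacet
 facet normal 0.892 -0.101 0.440
  outer loop
   vertex 3.0 3.3 3.0
   vertex 3.9 2.1 0.9
   vertex 3.5 3.8 2.1
  endloop
 endfacet
 facet normal 0.831 0.139 0.539
  outer loop
   vertex 3.0 3.3 3.0
   vertex 3.5 3.8 2.1
   vertex 2.3 4.0 3.9
  endloop
 endfacet
 facet normal 0.146 -0.470 0.871
  outer loop
   vertex 1.5 0.6 2.2
   vertex 2.3 4.0 3.9
   vertex 0.6 3.1 3.7
  endloop
 endfacet
 facet normal 0.471 -0.481 0.740
  outer loop
   vertex 1.5 0.6 2.2
   vertex 3.0 3.3 3.0
   vertex 2.3 4.0 3.9
  endloop
 endfacet
 facet normal -0.689 -0.549 0.474
  outer loop
   vertex 1.5 0.6 2.2
   vertex 0.1 2.7 2.6
   vertex 1.2 0.2 1.3
  endloop
 endfacet
 facet normal -0.672 -0.544 0.503
  outer loop
   vertex 1.5 0.6 2.2
   vertex 0.6 3.1 3.7
   vertex 0.1 2.7 2.6
  endloop
 endfacet
 facet normal 0.584 -0.796 0.159
  outer loop
   vertex 1.5 0.6 2.2
   vertex 1.2 0.2 1.3
   vertex 3.9 2.1 0.9
  endloop
 endfacet
 facet normal 0.635 -0.522 0.570
  outer loop
   vertex 1.5 0.6 2.2
   vertex 3.9 2.1 0.9
   vertex 3.0 3.3 3.0
  endloop
 endfacet
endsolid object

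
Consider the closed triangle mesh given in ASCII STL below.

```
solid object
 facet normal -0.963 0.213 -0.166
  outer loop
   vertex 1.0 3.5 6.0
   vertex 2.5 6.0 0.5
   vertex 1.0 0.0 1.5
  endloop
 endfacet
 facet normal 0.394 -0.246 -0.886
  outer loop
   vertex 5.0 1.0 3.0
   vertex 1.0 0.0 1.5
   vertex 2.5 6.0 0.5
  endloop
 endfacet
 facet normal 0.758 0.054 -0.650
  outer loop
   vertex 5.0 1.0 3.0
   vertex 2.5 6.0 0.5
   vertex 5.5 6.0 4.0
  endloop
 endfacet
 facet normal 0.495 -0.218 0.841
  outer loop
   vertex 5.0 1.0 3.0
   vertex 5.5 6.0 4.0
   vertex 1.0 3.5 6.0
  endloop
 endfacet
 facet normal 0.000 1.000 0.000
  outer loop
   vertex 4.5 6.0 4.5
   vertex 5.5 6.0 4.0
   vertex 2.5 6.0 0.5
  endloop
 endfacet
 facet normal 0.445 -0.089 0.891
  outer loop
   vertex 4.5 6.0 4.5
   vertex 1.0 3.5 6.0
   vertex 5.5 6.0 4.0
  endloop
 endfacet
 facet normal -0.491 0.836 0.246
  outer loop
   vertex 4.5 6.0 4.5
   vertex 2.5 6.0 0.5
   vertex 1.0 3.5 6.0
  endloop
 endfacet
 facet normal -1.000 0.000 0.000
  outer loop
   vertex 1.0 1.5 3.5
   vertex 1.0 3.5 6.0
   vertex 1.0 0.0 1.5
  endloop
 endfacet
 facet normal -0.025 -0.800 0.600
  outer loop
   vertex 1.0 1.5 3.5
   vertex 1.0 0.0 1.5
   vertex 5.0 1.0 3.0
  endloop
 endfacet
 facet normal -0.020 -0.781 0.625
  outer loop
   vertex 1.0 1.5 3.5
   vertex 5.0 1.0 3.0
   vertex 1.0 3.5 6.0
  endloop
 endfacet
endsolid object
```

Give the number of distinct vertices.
7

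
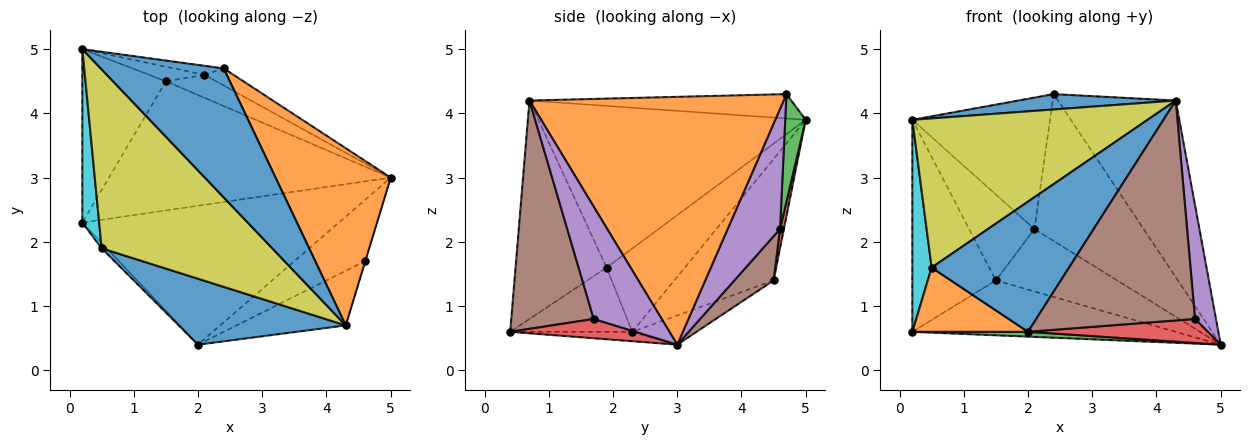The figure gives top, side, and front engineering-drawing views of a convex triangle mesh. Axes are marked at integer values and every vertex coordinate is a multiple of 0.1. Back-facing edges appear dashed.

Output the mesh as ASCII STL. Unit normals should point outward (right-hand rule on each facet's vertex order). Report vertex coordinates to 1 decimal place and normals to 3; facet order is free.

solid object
 facet normal -0.193 -0.116 0.974
  outer loop
   vertex 4.3 0.7 4.2
   vertex 2.4 4.7 4.3
   vertex 0.2 5.0 3.9
  endloop
 endfacet
 facet normal 0.836 0.387 0.388
  outer loop
   vertex 4.3 0.7 4.2
   vertex 5.0 3.0 0.4
   vertex 2.4 4.7 4.3
  endloop
 endfacet
 facet normal -0.037 -0.035 -0.999
  outer loop
   vertex 0.2 2.3 0.6
   vertex 5.0 3.0 0.4
   vertex 2.0 0.4 0.6
  endloop
 endfacet
 facet normal 0.246 -0.353 -0.903
  outer loop
   vertex 4.6 1.7 0.8
   vertex 2.0 0.4 0.6
   vertex 5.0 3.0 0.4
  endloop
 endfacet
 facet normal 0.956 -0.295 -0.002
  outer loop
   vertex 4.6 1.7 0.8
   vertex 5.0 3.0 0.4
   vertex 4.3 0.7 4.2
  endloop
 endfacet
 facet normal 0.450 -0.867 -0.215
  outer loop
   vertex 4.6 1.7 0.8
   vertex 4.3 0.7 4.2
   vertex 2.0 0.4 0.6
  endloop
 endfacet
 facet normal -0.677 0.570 -0.466
  outer loop
   vertex 1.5 4.5 1.4
   vertex 0.2 2.3 0.6
   vertex 0.2 5.0 3.9
  endloop
 endfacet
 facet normal -0.095 0.389 -0.916
  outer loop
   vertex 1.5 4.5 1.4
   vertex 5.0 3.0 0.4
   vertex 0.2 2.3 0.6
  endloop
 endfacet
 facet normal -0.588 -0.518 0.621
  outer loop
   vertex 0.5 1.9 1.6
   vertex 4.3 0.7 4.2
   vertex 0.2 5.0 3.9
  endloop
 endfacet
 facet normal -0.953 -0.235 0.192
  outer loop
   vertex 0.5 1.9 1.6
   vertex 0.2 5.0 3.9
   vertex 0.2 2.3 0.6
  endloop
 endfacet
 facet normal -0.509 -0.768 0.389
  outer loop
   vertex 0.5 1.9 1.6
   vertex 2.0 0.4 0.6
   vertex 4.3 0.7 4.2
  endloop
 endfacet
 facet normal -0.725 -0.687 -0.057
  outer loop
   vertex 0.5 1.9 1.6
   vertex 0.2 2.3 0.6
   vertex 2.0 0.4 0.6
  endloop
 endfacet
 facet normal 0.147 0.987 -0.068
  outer loop
   vertex 2.1 4.6 2.2
   vertex 0.2 5.0 3.9
   vertex 2.4 4.7 4.3
  endloop
 endfacet
 facet normal 0.058 0.984 -0.167
  outer loop
   vertex 2.1 4.6 2.2
   vertex 1.5 4.5 1.4
   vertex 0.2 5.0 3.9
  endloop
 endfacet
 facet normal 0.430 0.897 -0.104
  outer loop
   vertex 2.1 4.6 2.2
   vertex 2.4 4.7 4.3
   vertex 5.0 3.0 0.4
  endloop
 endfacet
 facet normal 0.291 0.898 -0.330
  outer loop
   vertex 2.1 4.6 2.2
   vertex 5.0 3.0 0.4
   vertex 1.5 4.5 1.4
  endloop
 endfacet
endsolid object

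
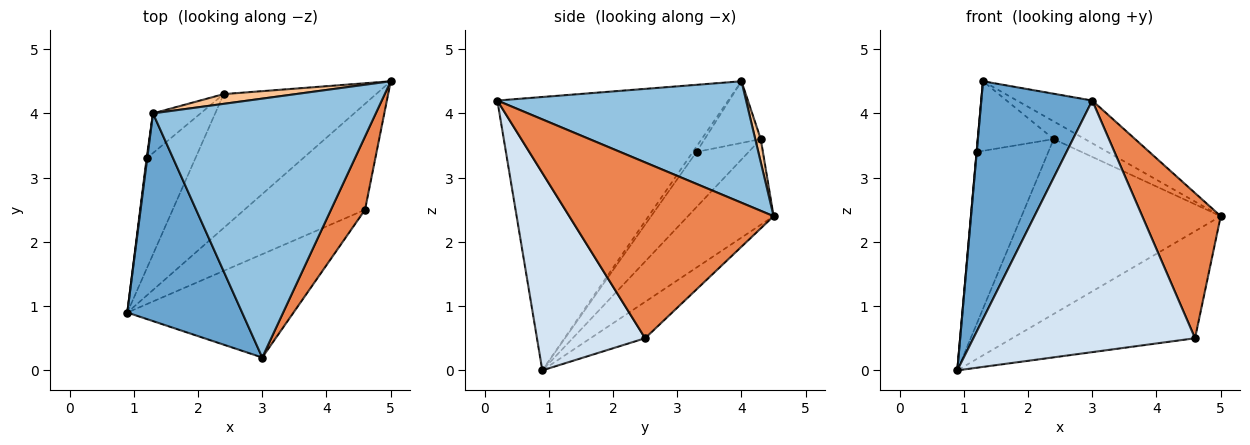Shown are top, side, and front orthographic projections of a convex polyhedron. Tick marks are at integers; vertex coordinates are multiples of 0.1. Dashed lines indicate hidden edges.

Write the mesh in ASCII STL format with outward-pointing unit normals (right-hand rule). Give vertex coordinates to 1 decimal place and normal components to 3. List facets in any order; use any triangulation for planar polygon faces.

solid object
 facet normal -0.843 -0.405 0.354
  outer loop
   vertex 3.0 0.2 4.2
   vertex 1.3 4.0 4.5
   vertex 0.9 0.9 0.0
  endloop
 endfacet
 facet normal 0.474 0.143 0.869
  outer loop
   vertex 3.0 0.2 4.2
   vertex 5.0 4.5 2.4
   vertex 1.3 4.0 4.5
  endloop
 endfacet
 facet normal -0.208 0.695 -0.688
  outer loop
   vertex 4.6 2.5 0.5
   vertex 0.9 0.9 0.0
   vertex 5.0 4.5 2.4
  endloop
 endfacet
 facet normal 0.411 -0.843 -0.346
  outer loop
   vertex 4.6 2.5 0.5
   vertex 3.0 0.2 4.2
   vertex 0.9 0.9 0.0
  endloop
 endfacet
 facet normal 0.919 -0.353 0.178
  outer loop
   vertex 4.6 2.5 0.5
   vertex 5.0 4.5 2.4
   vertex 3.0 0.2 4.2
  endloop
 endfacet
 facet normal -0.323 0.752 -0.575
  outer loop
   vertex 2.4 4.3 3.6
   vertex 5.0 4.5 2.4
   vertex 0.9 0.9 0.0
  endloop
 endfacet
 facet normal 0.153 0.866 0.476
  outer loop
   vertex 2.4 4.3 3.6
   vertex 1.3 4.0 4.5
   vertex 5.0 4.5 2.4
  endloop
 endfacet
 facet normal -0.993 -0.038 0.115
  outer loop
   vertex 1.2 3.3 3.4
   vertex 0.9 0.9 0.0
   vertex 1.3 4.0 4.5
  endloop
 endfacet
 facet normal -0.522 0.718 -0.461
  outer loop
   vertex 1.2 3.3 3.4
   vertex 2.4 4.3 3.6
   vertex 0.9 0.9 0.0
  endloop
 endfacet
 facet normal -0.540 0.731 -0.416
  outer loop
   vertex 1.2 3.3 3.4
   vertex 1.3 4.0 4.5
   vertex 2.4 4.3 3.6
  endloop
 endfacet
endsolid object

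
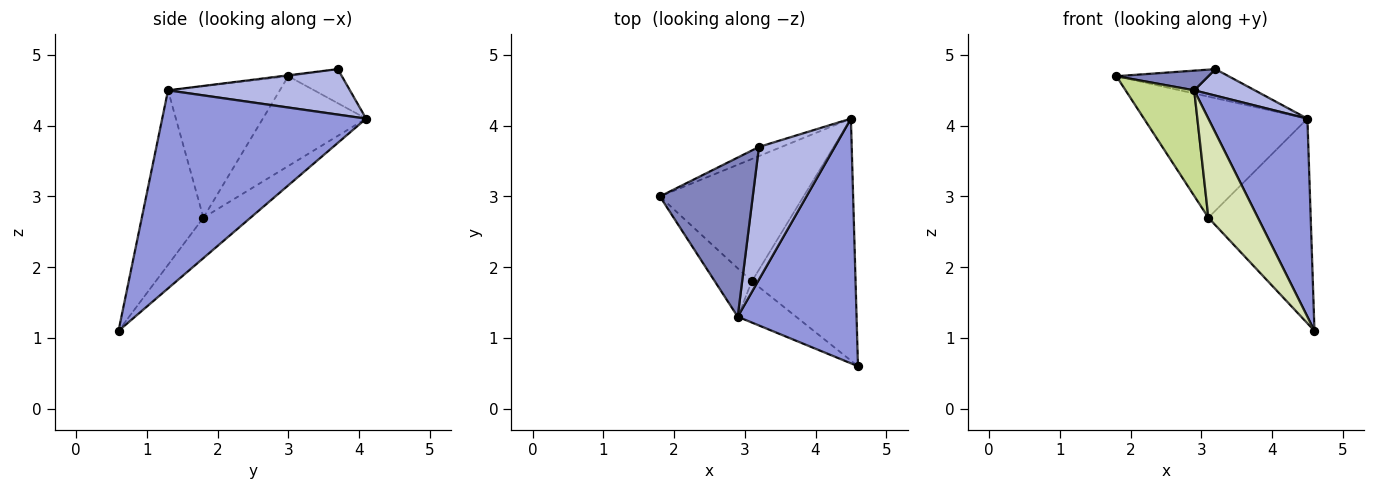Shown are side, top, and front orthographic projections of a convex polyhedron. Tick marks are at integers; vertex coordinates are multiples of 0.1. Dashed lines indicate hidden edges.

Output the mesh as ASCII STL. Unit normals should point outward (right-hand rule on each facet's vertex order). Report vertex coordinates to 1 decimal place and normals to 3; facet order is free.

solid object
 facet normal -0.414 0.868 -0.274
  outer loop
   vertex 3.2 3.7 4.8
   vertex 4.5 4.1 4.1
   vertex 1.8 3.0 4.7
  endloop
 endfacet
 facet normal -0.009 -0.123 0.992
  outer loop
   vertex 2.9 1.3 4.5
   vertex 3.2 3.7 4.8
   vertex 1.8 3.0 4.7
  endloop
 endfacet
 facet normal 0.792 -0.384 0.475
  outer loop
   vertex 2.9 1.3 4.5
   vertex 4.6 0.6 1.1
   vertex 4.5 4.1 4.1
  endloop
 endfacet
 facet normal 0.507 -0.169 0.845
  outer loop
   vertex 2.9 1.3 4.5
   vertex 4.5 4.1 4.1
   vertex 3.2 3.7 4.8
  endloop
 endfacet
 facet normal -0.406 0.643 -0.650
  outer loop
   vertex 3.1 1.8 2.7
   vertex 1.8 3.0 4.7
   vertex 4.5 4.1 4.1
  endloop
 endfacet
 facet normal -0.285 0.619 -0.732
  outer loop
   vertex 3.1 1.8 2.7
   vertex 4.5 4.1 4.1
   vertex 4.6 0.6 1.1
  endloop
 endfacet
 facet normal -0.829 -0.509 -0.233
  outer loop
   vertex 3.1 1.8 2.7
   vertex 2.9 1.3 4.5
   vertex 1.8 3.0 4.7
  endloop
 endfacet
 facet normal -0.754 -0.606 -0.252
  outer loop
   vertex 3.1 1.8 2.7
   vertex 4.6 0.6 1.1
   vertex 2.9 1.3 4.5
  endloop
 endfacet
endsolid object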